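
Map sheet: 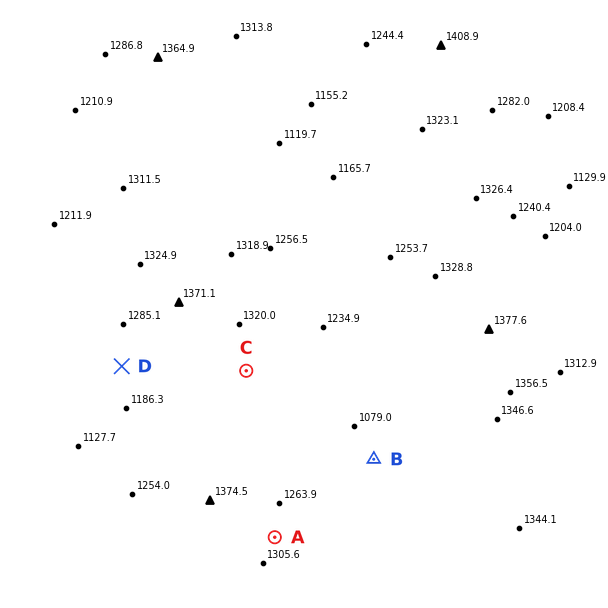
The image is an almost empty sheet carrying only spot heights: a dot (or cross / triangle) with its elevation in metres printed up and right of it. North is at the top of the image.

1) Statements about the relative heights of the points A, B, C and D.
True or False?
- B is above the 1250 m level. False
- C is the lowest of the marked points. False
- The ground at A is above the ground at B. True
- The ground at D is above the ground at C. False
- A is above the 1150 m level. True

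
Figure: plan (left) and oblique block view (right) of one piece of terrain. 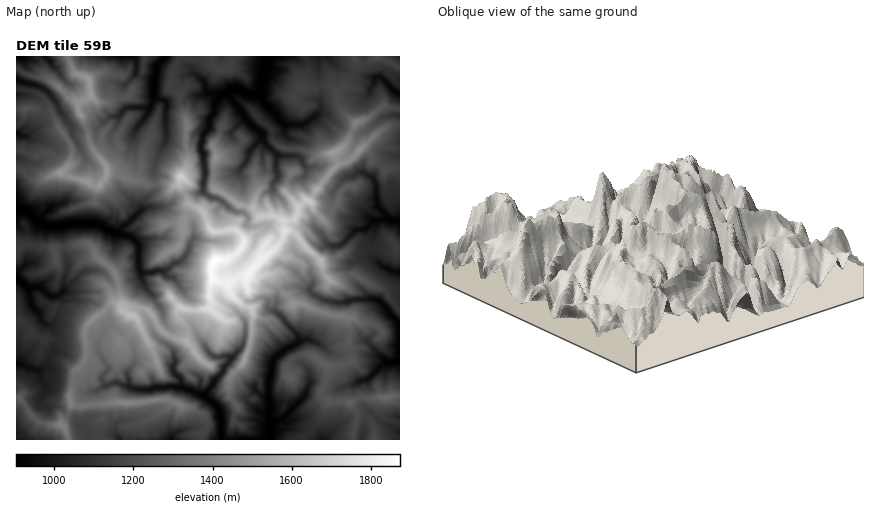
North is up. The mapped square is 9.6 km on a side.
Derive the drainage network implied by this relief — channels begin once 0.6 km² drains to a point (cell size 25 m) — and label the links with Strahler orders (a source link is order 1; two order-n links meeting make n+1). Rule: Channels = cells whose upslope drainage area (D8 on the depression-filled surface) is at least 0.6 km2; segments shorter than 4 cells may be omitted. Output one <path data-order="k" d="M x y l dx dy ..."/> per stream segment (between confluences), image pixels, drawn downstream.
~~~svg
<path data-order="1" d="M88 438l0 2 2 0"/><path data-order="1" d="M116 424l0 10 4 6"/><path data-order="2" d="M270 424l0 2 0 14"/><path data-order="3" d="M206 398l14 12 0 8 2 2 0 18 0 2"/><path data-order="1" d="M44 394l2-4 0-6-6-6-2-8"/><path data-order="1" d="M98 390l10-4"/><path data-order="2" d="M182 388l10 2 10 6 2 0 2 2"/><path data-order="2" d="M108 386l6-4 4 0 4 4 6 0"/><path data-order="2" d="M128 386l2 2 6 2 16 0 2-2 12 0 2-2 14 2"/><path data-order="1" d="M310 384l-2 2-4 12-22 22-6 0-6 4"/><path data-order="1" d="M360 382l4-2 4 0 16-16 4-2"/><path data-order="2" d="M38 370l-10-2-8-4-4 0"/><path data-order="1" d="M130 368l-2 4 0 14"/><path data-order="2" d="M388 362l12 0"/><path data-order="2" d="M230 360l-6 8-2 4-8 8-2 6-6 6 0 2 0 4"/><path data-order="1" d="M48 358l0 6-4 6-6 0"/><path data-order="1" d="M174 358l0 6-2 4 2 6 8 6 0 8"/><path data-order="1" d="M382 358l6 4"/><path data-order="1" d="M322 346l-6-4-4 0-2-2-6 0-6 2"/><path data-order="1" d="M204 344l6 10 4 2 2 2 14-2 0 4"/><path data-order="2" d="M298 342l-6 4-6 2-8 6-6 8 0 10-4 10 2 40 0 2"/><path data-order="1" d="M102 334l-4 8 0 6 2 8 2 2 2 4 4 4 0 4-6 8 2 8 4 0"/><path data-order="1" d="M48 324l-2 0-4-4-2-6-8-8-2-8 0-8-2-2"/><path data-order="1" d="M244 320l2 2 0 14-2 8-2 4-8 8-4 4"/><path data-order="1" d="M274 312l6 2 4 4 2 4 12 12 0 4 0 4"/><path data-order="1" d="M156 302l-2-6-10-10 0-2-2-6 0-6"/><path data-order="2" d="M64 290l-6 6-6 0-4-2-8-6-10 0-2 0"/><path data-order="2" d="M310 290l0 2 4 4 10 4 4 0 2 2 16 0 6-2 24 0 4 2 6 4 4 8 8 8 2 4 0 26"/><path data-order="2" d="M28 288l-6-6-6-2"/><path data-order="1" d="M178 282l-6-4-4-2-6-4"/><path data-order="1" d="M74 280l-10 10"/><path data-order="1" d="M312 278l0 6-2 6"/><path data-order="1" d="M16 274l0 6"/><path data-order="2" d="M142 272l-4-6 0-22-8-8-6-2-4 0-4-2"/><path data-order="2" d="M162 272l0-2-6 0-4 2-10 0"/><path data-order="1" d="M372 258l10 8 4 2 6 4 8 0"/><path data-order="1" d="M248 254l4-6 4-8 0-2 10-10 0-4-4 0-4 2-8 0-4-2 2-6-4-6-10-2-6-2-6-8-4-2-8 0-8-8 2-2 0-8 2-6-2-10 0-2 0-8-4-4 2-14 8-10 0-8 4-6 0-8 10-10"/><path data-order="1" d="M326 242l4 4 10 0 16-16 8 0 8-8 4-2"/><path data-order="1" d="M194 238l-4 6-2 6-4 8-2 2-8 4-8 6-4 2"/><path data-order="2" d="M116 232l-2 0-4-2-4 0-4-4-6-2-30 0-4 2-16 0-8-6"/><path data-order="2" d="M38 220l-10-8-12-2"/><path data-order="1" d="M372 220l4 0"/><path data-order="2" d="M376 220l2 0 10 0"/><path data-order="2" d="M388 220l2 0 10 2"/><path data-order="1" d="M148 208l-2 0-6 2-14 14-4 2-6 6"/><path data-order="1" d="M60 204l-4 2-6 2 0 2-2 0-8 8 0 2-2 0"/><path data-order="1" d="M272 188l0-4 6-6 0-6-2-4 0-2 0-12"/><path data-order="1" d="M344 178l4-2 4 0 6-4 6 0 8 6 4 8 2 20 8 10 2 4"/><path data-order="1" d="M240 170l8-10 2-10 12-12 0-4"/><path data-order="1" d="M306 166l-4-6-6-4-18 0-2-2"/><path data-order="2" d="M276 154l-12-12-2-4 0-4"/><path data-order="1" d="M160 154l6-16 0-8 0-2 0-26-2-2-6 0-4-2 0-2"/><path data-order="1" d="M80 150l-4-10-4-6 0-8-2-2-10-12-4-10-6-8-4-4-6-4-16-4-8-2"/><path data-order="1" d="M26 136l-4 0-6-4"/><path data-order="2" d="M262 134l-10-8-6-8-6-10-12-12 0-4"/><path data-order="1" d="M136 130l0-2 6-6 6-10 0-4"/><path data-order="1" d="M380 118l4-2 4 0 4-2 4 0 4 2"/><path data-order="1" d="M110 116l8 0 10-8 20 0"/><path data-order="1" d="M316 114l-6 6-8 4-18 0-6-4-2-4-12-14-4-12"/><path data-order="2" d="M148 108l4-4 0-4 2-4"/><path data-order="2" d="M154 96l2-28 2-4 6-8"/><path data-order="2" d="M224 94l4-2"/><path data-order="3" d="M228 92l2-2 8 0 10 4 8 0 2 0 2-4"/><path data-order="1" d="M370 92l0-2 4-8 0-4 6-2 14 16 6 2"/><path data-order="3" d="M260 90l2-6 4-10 2-18"/><path data-order="1" d="M126 84l10-12 0-12-2-4-4 0"/><path data-order="1" d="M204 82l2 2 0 8 4 2 14 0"/><path data-order="1" d="M56 68l-12-12"/>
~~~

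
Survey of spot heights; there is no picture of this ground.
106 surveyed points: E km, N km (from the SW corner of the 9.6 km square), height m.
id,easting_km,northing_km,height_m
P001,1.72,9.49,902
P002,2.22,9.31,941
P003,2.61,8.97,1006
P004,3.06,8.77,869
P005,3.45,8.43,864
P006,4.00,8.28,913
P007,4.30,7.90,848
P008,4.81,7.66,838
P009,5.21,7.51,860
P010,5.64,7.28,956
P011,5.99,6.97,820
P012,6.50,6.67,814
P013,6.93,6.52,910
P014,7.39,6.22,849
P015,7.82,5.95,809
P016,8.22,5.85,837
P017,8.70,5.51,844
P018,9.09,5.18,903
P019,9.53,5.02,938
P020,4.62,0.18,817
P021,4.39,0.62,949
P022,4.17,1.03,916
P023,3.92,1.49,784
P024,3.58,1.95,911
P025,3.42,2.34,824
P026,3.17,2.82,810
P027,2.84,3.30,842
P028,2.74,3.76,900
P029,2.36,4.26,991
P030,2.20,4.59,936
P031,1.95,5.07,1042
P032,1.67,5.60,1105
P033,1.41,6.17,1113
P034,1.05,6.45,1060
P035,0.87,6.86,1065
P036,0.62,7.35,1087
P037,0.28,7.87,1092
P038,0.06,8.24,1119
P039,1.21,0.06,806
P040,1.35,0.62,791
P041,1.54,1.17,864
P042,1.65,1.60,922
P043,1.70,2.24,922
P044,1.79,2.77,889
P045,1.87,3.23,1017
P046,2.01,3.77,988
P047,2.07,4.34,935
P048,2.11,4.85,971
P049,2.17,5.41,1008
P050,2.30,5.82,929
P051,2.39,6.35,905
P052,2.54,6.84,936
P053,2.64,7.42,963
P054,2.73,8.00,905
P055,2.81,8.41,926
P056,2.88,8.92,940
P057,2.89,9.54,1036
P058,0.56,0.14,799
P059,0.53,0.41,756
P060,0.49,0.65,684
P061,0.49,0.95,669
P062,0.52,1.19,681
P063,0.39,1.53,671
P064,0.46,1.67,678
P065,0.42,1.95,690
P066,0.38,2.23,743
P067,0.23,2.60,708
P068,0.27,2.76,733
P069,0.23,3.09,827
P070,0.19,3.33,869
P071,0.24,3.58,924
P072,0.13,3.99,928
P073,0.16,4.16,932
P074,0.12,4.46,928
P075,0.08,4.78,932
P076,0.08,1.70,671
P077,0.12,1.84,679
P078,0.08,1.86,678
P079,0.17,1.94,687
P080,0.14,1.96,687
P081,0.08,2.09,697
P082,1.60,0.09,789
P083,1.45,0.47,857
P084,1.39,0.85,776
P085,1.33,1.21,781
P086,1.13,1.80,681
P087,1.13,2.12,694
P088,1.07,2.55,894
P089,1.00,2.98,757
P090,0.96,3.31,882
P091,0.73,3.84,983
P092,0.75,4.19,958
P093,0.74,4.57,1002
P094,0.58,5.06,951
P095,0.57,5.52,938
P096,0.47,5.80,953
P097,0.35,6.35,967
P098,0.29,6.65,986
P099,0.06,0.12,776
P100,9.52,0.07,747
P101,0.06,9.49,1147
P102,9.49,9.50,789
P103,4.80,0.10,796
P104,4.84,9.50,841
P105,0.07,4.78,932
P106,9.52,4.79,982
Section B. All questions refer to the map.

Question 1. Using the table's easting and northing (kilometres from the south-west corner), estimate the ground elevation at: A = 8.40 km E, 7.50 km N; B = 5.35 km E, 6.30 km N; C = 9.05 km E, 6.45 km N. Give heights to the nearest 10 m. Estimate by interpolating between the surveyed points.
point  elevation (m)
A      810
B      790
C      900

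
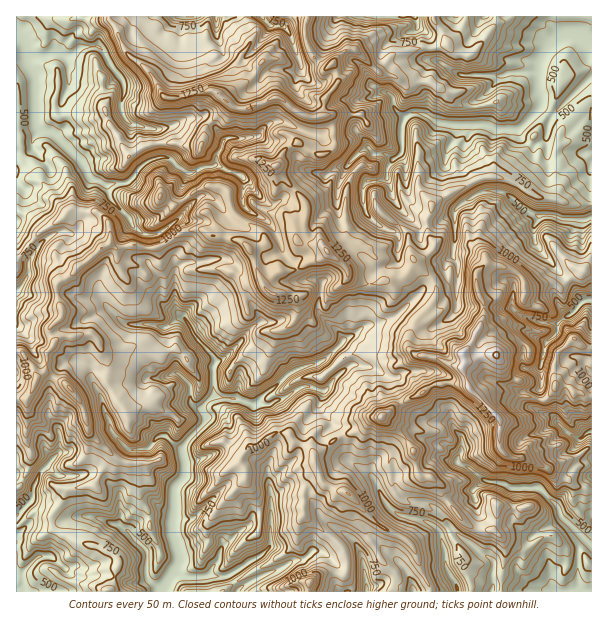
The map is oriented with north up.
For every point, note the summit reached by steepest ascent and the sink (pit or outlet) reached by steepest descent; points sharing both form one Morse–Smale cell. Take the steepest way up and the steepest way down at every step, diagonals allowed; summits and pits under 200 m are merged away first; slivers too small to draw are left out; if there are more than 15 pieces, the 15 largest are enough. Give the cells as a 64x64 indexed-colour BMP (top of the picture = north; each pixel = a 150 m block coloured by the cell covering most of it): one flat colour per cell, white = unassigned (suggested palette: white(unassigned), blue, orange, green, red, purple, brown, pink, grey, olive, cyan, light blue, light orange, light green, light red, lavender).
<image width="64" height="64" href="data:image/bmp;base64,Qk12CAAAAAAAAHYAAAAoAAAAQAAAAEAAAAABAAQAAAAAAAAIAAATCwAAEwsAABAAAAAAAAAA////ALR3HwAOf/8ALKAsACgn1gC9Z5QAS1aMAMJ34wB/f38AIr28AM++FwDox64AeLv/AIrfmACWmP8A1bDFALu7u7u7ERERERERERAAAAAAAMzMzMzMmZmVVVVVVVVVu7u7u7uxERERERERERAAAAAAzMzMzMmZmVVVVVVVVVW7u7u7u7ERERERERERERAAAAAczMzMyZmZVVVVVVVVVbu7u7u7sRERERERERERERAAARzMzMzJmZlVVVVVVVVVu7u7u7sRERERERERERERERARzMzMzJmZlVVVVVVVVVW7u7uxERERERERERERERERERHMzMzMmZmVVVVVVVVVVbu7sRERERERERERERERERERHMzMzJmZmVVVVVVVVVVVu7sRERERMRERERERERERERzMzMyZmZmZVVVVVVVVVVW7uxEREREzMzERERERERERzMzMyZmZmZlVVVVVVVVVVbu7sRERETMzMxERERERERHMzMyZmZmZmVVVVVVVVVVVu7uxERERMzMzEREREREREczMyZmZmZmZVVVVVVVVVVW7u7sRERMzMzMRERERERERzMmZmZmZmZVVVVVVVVVVVb67u7uxMzMzMREREREREREcmZmZmZmZVVVVVVVVVVVV7uvu7u4zMzMRERERERERERGZmZmZmZVVVVVVVVVVVVXu7u7u7jMzMRERERERERERGZmZmZmZVVVVVVVVUAAFVe7u7u7uMzMxERERERERERERmZmZmZlVVVVVVQAAAAAF7u7u7uMzEREREREREREREREZmZmZmVVVVVVVAAAAAADu7u7uMzEREREREREREREREREZmZmVVVVVVVUAAAAAAO7u7u4zEREREREREREREREREREZmVVVVVVVVQAAAAAA7u7u7jMREREREREREREREREREREVVVVVVVVQAAAAAADu7u7jMxERERERERERERERERERERFVVVVVVQAAAAAAAA7u7uMxERERERERERMxERERERERERFVVVVVAAAAgAAAAO7uMzEREREREREREzMRERERERERERFVVViIiIiIAAAA7uMzERERERERERETMzERERERERERERERiIiIiIgAAADzMzMRERERERERERMzMzERERERERERERGIiIiIiAAAD/MzMxERERERERETMzMzMzERERERERERIoiIiIiIAAAP8zMzERERERERETMzMzMzMzERERERIiIiiIiIiIgAAP//MzMRERERERETMzMzMzMzMxEREREiIiIoiIiIiIAI//8zMxERERERETMzMzMzMzMzMRERESIiIiiIiIiIiIj//zMzERERERETMzMzMzMzMzMzMRERIiIiIoiIiIiIiP//8zMREzMzMzMzMzMzMzMzMzMzMxESIiIiiIiIiIiI///zMzMzMzMzMzMzMzMzMzMzMzMzMREiIiKIiIiIiIj///MzMzMzMzMzMzMzMzMzMzMzMzMzESIiIoiIiIiIiP//MzMzMzMzMzMzMzMzMzMzMzMzMzMxEiIoiIiIiIiID//zMzMzMzMzMzMzMzMzMzMzM3dzMzMiIiiIiCIiKIgP//8zMzMzMzMzMzMzNEMzMzM3d3dzN3IiKIiIIiIiiA////MzMzMzMzMzMzM0REQzM3d3d3d3dyIiIiIiIiIiYP////MzMzMzMzMzM0REREQ3d3d3d3ciIiIiIiIiIiJgD////zRERDMzMzMzRERERHd3d3d3ciIiIiIiIiIiImYA////RERERDMzNEREREd3d3d3d3dyIiIiIiIiIiIiZmAAD/9ERERERERERERERHd3d3dyd3IiIiIiIiIiIiJmZmAP/0REREREREREREREd3d3ciInIiIiIiIiIiIiImZmZmRERERERERERERERER3d3dyIiIiIiIiIiIiIiIiZmZmZERERERERERERERERHd3d3IiIiIiIiIiIiIiIiJmZmZmRERERERERERERERHd3d3IiIiIiIiIiIiIiIiImZmZmZEZkRERERERERERHd3d3dyIiIiIiIiIiIiIiIiZmZmZmZmZERERERERERHd3d3d3IiIiIiIiIiIiIiIiJmZmZmZmZmRERmZkREREd3d3d3IiIiIiIiIiIiIiIiImZmZmZmZmZmZmZmRERERHd3d3ciIiIiIiIiIiIiIiIiZmZmZmZmZmZmZmZkREREd0RHd3IiIiIiIiIiIiIiIiJmZmZmZmZmZmZmZmREREREREd3IiIiIiIiIiIiIiIiImZmZmZmZmZkZmZmRERERERER3ciIiIiIiIiIiIiIiIiZmZmZmZmRERERmRERERERERHdyIiIiIiIiIiIiIiIiJmZmZmZmZERERERERERERN3Xd3IiJ3ciIiIiIiIiIiImZmZmZmZkRERERERN3dRN3dd3ciInd3IiIiIiIiIiIiZmZmZmZmRESqqkSq3d3d3d3Xd3d3d3IiIiIiIiIiIiJmZmZmZmZERKqqqqqt3d3d3d13d3d3ciIiIiIiIiIiImZmZmZmZERKqqqqqq3d3d3d3Xd3d3dyIiIiIiIiIiIiZmZmZmZkRKqqqqqqrd3d3d0Hd3AHd3ciIiIiIiIiIiJmZmZmZkRKqqqqqqqt3d3d0AB3AAB3dyIiIiIiIiIiImZmZmZmRKqqqqqqqqrd3d3QAAAAAAAAIiIiIiIiIiIiZmZmZmZmqqqqqqqqqt3d3QAAAAAAAAAAIiIiIiIiIiJmZmZmZmAKqqqqqqqq3d3dAAAAAAAAAAIiIiIiIiIiImZmZmZmAACqqqqqqqrdAN0AAAAAAAAAAiIiIiIiIiIi"/>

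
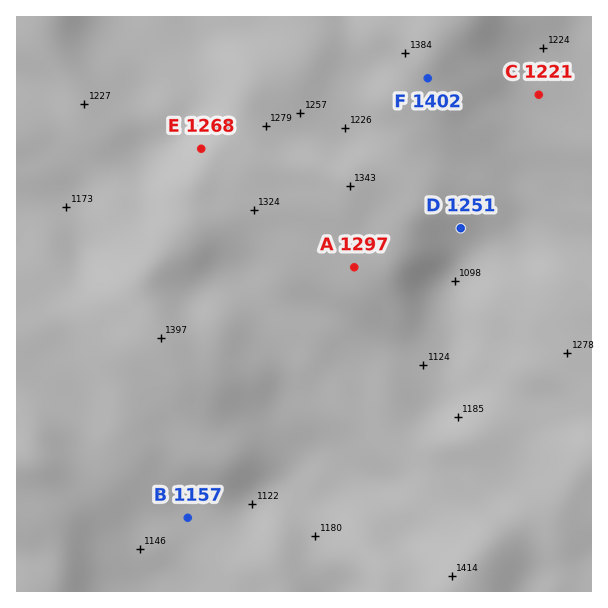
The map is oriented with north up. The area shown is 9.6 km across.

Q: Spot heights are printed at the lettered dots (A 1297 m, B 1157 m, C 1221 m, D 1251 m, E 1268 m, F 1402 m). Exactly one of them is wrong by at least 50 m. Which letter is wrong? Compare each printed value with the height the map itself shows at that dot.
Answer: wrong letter D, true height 1164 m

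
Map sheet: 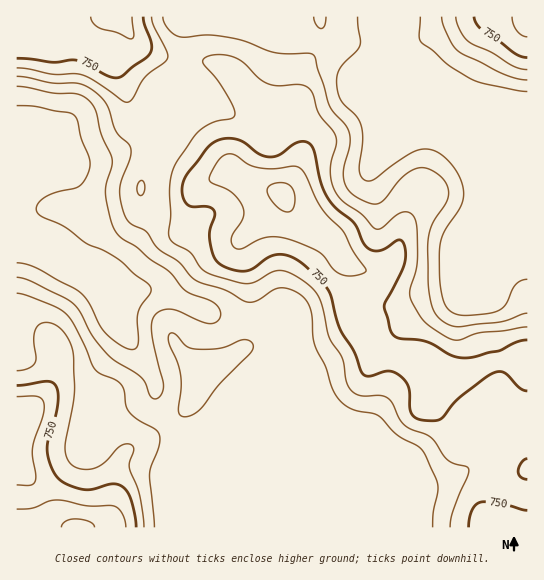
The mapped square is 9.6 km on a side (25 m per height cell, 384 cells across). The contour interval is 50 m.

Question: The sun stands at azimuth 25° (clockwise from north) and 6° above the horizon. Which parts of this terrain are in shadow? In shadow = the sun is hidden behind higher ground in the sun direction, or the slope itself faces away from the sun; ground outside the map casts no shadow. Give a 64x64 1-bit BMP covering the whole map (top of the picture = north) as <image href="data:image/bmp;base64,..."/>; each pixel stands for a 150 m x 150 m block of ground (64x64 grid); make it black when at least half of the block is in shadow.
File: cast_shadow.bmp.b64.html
<image width="64" height="64" href="data:image/bmp;base64,Qk0+AgAAAAAAAD4AAAAoAAAAQAAAAEAAAAABAAEAAAAAAAACAAATCwAAEwsAAAIAAAAAAAAA////AAAAAAAAAAAAAAAAAAAAAAAAAAAAAAAAAAAAAAAAAAAAAAAAAAAAAAAAAAAAAAAAAAAACAAAAAAAAAA8AAAAAAAAA/4AAAAAAAAD/gAAAAAAAAP8AAAAAAAAA/gAAAAAAAAH+AAAAAAAAP/4AAAAAAAA//AAAAAAAAH/wAAAAAAAAf8AAAAAAAAD/wAHAAAAAAf+AA8AAAAAB+AADAAAMAAHwAAAAABwAAfgAAAAAOAAD+AAAAAA4AAf4AAAAADAAB/gAAAAAIHAP8AAAAAAB+D/gAAAAAAH//8AAAAAAw///wAAAAAD////AAAAAAf///8AAAAAH////4AAAAA/////gAAAAD////4AAAAAP//x/AAAAAA//kH8AAAAAD/8AfgAAAAAH4AA8AAAAAwfAADAAAAAAB8AAAAAAAAAHggAAAAAAAAcD+AAAAAAAAAP4AAAAAAAAABAAAAAAAAAAAAAAAAABwAAAAAAAAAf8AAAAAAAAP/4AAAAAAAA//gAAAAAAED//AAAAAAA8P/4AAAAAADw//gAAAAAAfj/+AAAAAAD/P/4AAAAAA/+//gAAAAAD///+AAAAAAP///4AAAAAB////AAAAAAH///4AAAAAAf//nAAAAAAA//wAAAAAAAD/8AAAAAAAAP/wAAAAAAAAf+AAAAAAAAB4AAAAAAAAADAA=="/>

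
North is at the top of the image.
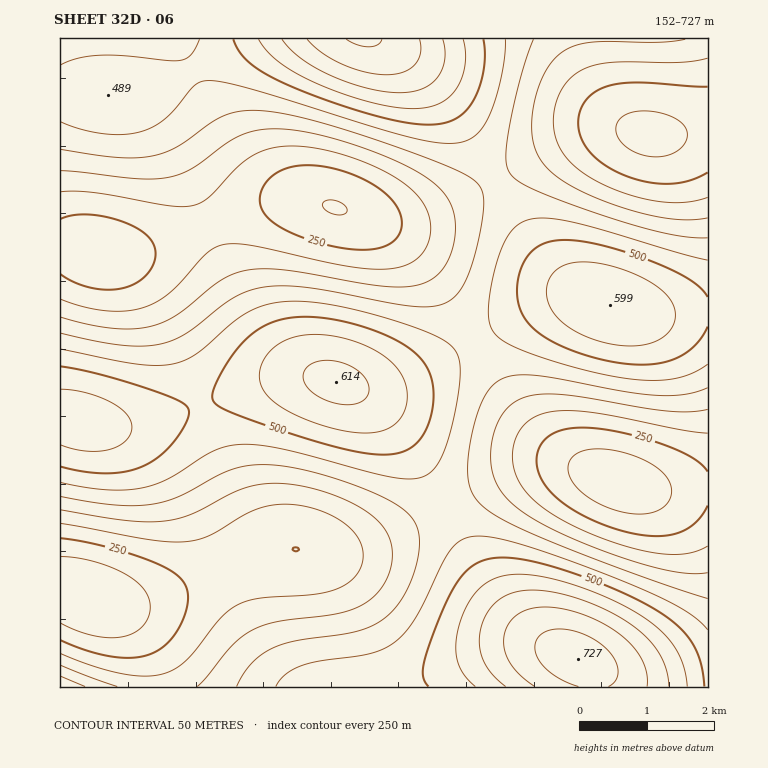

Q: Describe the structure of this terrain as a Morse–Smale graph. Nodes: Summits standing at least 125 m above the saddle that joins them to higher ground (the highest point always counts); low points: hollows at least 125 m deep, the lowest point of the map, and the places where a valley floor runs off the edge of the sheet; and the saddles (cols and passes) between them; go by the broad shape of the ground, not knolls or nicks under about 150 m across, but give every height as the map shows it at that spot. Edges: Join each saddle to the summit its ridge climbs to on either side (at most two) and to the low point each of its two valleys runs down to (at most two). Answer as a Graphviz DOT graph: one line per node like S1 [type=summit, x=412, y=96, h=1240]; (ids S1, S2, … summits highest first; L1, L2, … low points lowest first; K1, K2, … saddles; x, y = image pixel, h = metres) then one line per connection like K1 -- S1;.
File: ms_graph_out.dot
graph terrain {
  S1 [type=summit, x=578, y=659, h=727];
  S2 [type=summit, x=363, y=39, h=706];
  S3 [type=summit, x=336, y=382, h=614];
  S4 [type=summit, x=610, y=305, h=599];
  L1 [type=low, x=86, y=597, h=152];
  L2 [type=low, x=618, y=482, h=168];
  L3 [type=low, x=648, y=134, h=186];
  L4 [type=low, x=334, y=208, h=198];
  K1 [type=saddle, x=201, y=404, h=497];
  K2 [type=saddle, x=474, y=340, h=440];
  K3 [type=saddle, x=444, y=507, h=424];
  K4 [type=saddle, x=495, y=180, h=407];
  K5 [type=saddle, x=207, y=225, h=289];
  K1 -- S3;
  K1 -- L1;
  K1 -- L4;
  K2 -- S3;
  K2 -- S4;
  K2 -- L2;
  K2 -- L4;
  K3 -- S1;
  K3 -- S3;
  K3 -- L1;
  K3 -- L2;
  K4 -- S2;
  K4 -- S4;
  K4 -- L3;
  K4 -- L4;
  K5 -- S2;
  K5 -- S3;
  K5 -- L4;
}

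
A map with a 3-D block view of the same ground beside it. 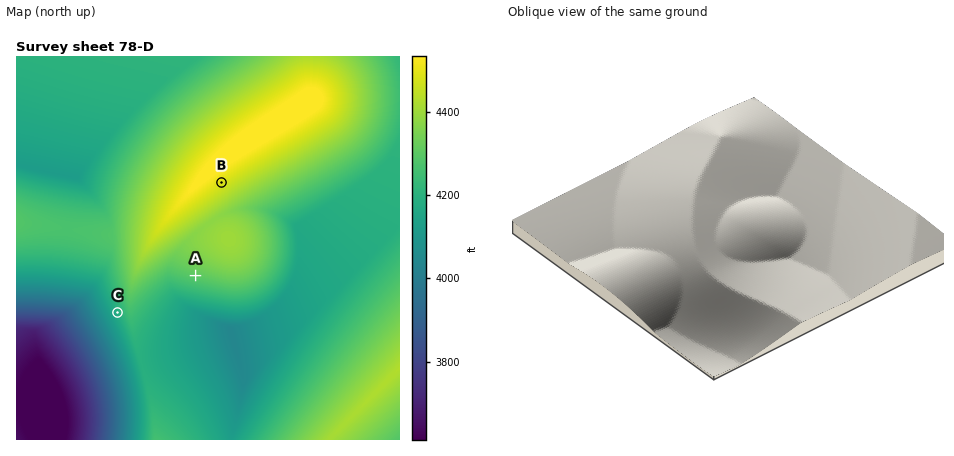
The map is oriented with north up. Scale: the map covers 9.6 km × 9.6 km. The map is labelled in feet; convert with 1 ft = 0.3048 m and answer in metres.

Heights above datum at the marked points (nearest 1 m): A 1311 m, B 1368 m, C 1275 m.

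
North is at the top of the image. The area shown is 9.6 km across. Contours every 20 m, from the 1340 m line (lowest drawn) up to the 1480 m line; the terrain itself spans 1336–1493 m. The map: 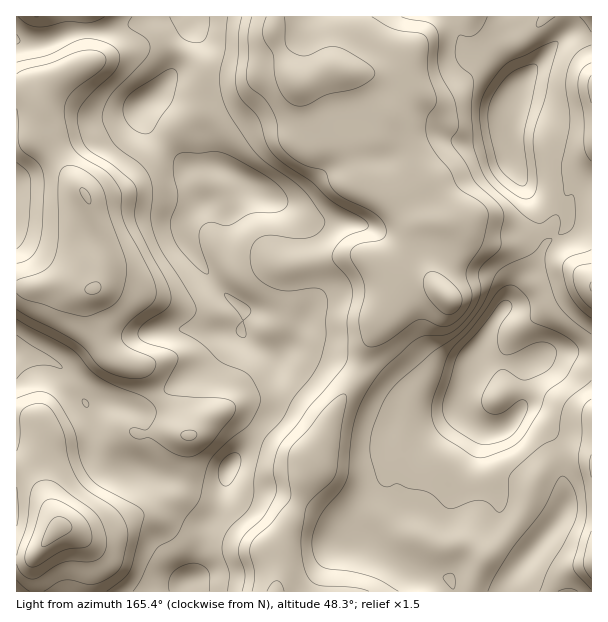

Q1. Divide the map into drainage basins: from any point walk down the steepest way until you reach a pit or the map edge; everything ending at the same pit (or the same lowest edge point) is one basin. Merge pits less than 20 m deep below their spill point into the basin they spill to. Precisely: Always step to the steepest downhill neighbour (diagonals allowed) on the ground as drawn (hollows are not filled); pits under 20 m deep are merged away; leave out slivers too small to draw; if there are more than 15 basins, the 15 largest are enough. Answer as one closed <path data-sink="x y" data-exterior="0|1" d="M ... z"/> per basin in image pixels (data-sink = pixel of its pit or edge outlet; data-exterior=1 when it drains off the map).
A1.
<path data-sink="93 290" data-exterior="0" d="M191 16l-39 0-24 10-26 5-25 0-33 12-20 0-8-2 0 312 2 2 29 5 12 6 13 11 8 19 6 8 6 24 2 16 4 12 12 12 13 4 17 0 6-17-1-30-5-11-4-3 11-3 23-20 39-22 13-13 8-14 11-7 3-14 0-9-10-7-20-20-20-27-8-16 0-17 13-18-11-25-1-12-36-35-9-16 0-11 24-22 15-26 11-27z"/><path data-sink="446 297" data-exterior="0" d="M506 136l-26 6-19 0-12-4-9 0-21 10-32 10-31 2-27 10-27 26-12 4-20-1-19-13-3 0-18 12-30 6-14 18 0 17 8 16 20 27 20 20 10 7-3 23 7 8 28 15 12-6 15 0 44 11 28 10 28 26-7 20 26 2 25-4 15-9 0-10 7-20 1-13 22-38 16-21 10-21 17-16 9-20 24-22 0-11-4-3-25-11-13-11-14-26z"/><path data-sink="296 83" data-exterior="0" d="M453 16l-261 0 0 14-17 39-9 14-24 22 0 11 9 16 23 20 14 17 15-3 21 2 16 8 21 18 15 6 14 0 12-4 22-22 32-14 31-2 32-10 21-10 9 0 12 4 19 0 26-6 0-17 12-38-8-15-12-12-6-4-22 0-8-9z"/><path data-sink="591 561" data-exterior="1" d="M591 352l-39 0-18 8-8 8-2 4-1 30-3 8-11 14-12 6-11 0-7-3-16-14-2-7-9 6-18 4-38 0-11 37-1 30-20 20-4 9 0 15 2 9 7 6 45 29 35 7 6 14 136 0z"/><path data-sink="57 528" data-exterior="0" d="M17 354l-1 237 173 1 1-11 4-6 6-24 4-24 16-23 6-25-13 9-15 0-48-14-27-2-13-4-12-12-2-6-8-42-16-31-13-11-12-6z"/><path data-sink="275 591" data-exterior="1" d="M303 349l-15 0-11 5 1 18-4 36-6 11-26 28-14 23-4 21-4 13-16 23-6 37-4 11-4 6 0 10 263 1-4-14-26-4-12-4-42-28-7-6-2-9 0-15 4-9 20-20 1-30 6-15 6-28 6-9-1-8-21-19-12-7z"/><path data-sink="189 435" data-exterior="0" d="M242 332l-8 4-25 30-39 22-23 20-11 3 4 3 4 6 2 14 0 21-5 17 38 9 19 7 15 0 11-8 6-16 41-50 3-6 3-19 0-33-20-10-9-6z"/><path data-sink="591 87" data-exterior="1" d="M578 34l-12 0-44 47-8 14-8 24 0 19 5 20 12 25 11 13 30 14 5 7 1-16 2-7 3-2 17-3 0-150z"/><path data-sink="591 287" data-exterior="1" d="M591 190l-9 0-10 4-2 7 0 15-4 11-22 19-9 20-17 16-10 21-14 17-18 30-3 11 25 0 24 3 30-12 40-1z"/><path data-sink="36 17" data-exterior="1" d="M150 16l-133 0-1 23 8 4 20 0 33-12 25 0 26-5z"/>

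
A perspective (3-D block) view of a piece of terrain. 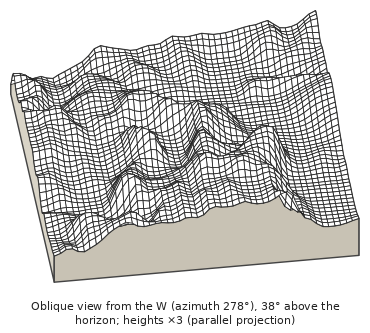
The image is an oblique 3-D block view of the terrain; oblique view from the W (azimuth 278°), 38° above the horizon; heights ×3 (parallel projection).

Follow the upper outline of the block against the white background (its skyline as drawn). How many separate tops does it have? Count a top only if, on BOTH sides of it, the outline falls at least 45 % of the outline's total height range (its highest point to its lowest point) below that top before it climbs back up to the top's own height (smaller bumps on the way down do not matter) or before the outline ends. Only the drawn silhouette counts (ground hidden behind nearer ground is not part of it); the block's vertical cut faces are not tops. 0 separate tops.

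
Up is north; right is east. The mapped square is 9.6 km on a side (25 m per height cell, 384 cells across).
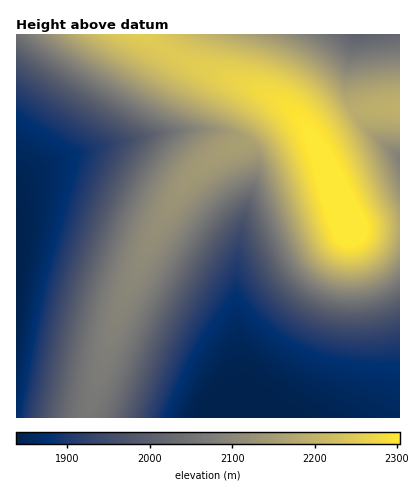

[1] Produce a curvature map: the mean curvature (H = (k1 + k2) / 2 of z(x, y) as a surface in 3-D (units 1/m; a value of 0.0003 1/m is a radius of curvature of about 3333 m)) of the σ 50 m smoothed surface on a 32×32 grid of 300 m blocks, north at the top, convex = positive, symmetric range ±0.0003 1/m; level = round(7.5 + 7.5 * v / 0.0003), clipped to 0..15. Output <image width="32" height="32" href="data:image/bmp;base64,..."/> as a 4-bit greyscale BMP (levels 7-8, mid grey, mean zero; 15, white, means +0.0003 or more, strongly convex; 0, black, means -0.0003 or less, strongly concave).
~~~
<image width="32" height="32" href="data:image/bmp;base64,Qk12AgAAAAAAAHYAAAAoAAAAIAAAACAAAAABAAQAAAAAAAACAAATCwAAEwsAABAAAAAAAAAAAAAAABEREQAiIiIAMzMzAERERABVVVUAZmZmAHd3dwCIiIgAmZmZAKqqqgC7u7sAzMzMAN3d3QDu7u4A////AIiZqqqYd2Z3d3d3d3d3d3d3iJqqmHdmd3d3d3d3d3d3Z3iaqpiHdmd3d3d3d3d3d2d4mqqZh3Znd3d3d3d3d3dneJmqqYd2Z3d3d3d3d3d3Z3iJqqmHdmZ3d3d3d3d3d2Z3iaqpiHZmd2d3d3d3d3dmd4maqZh3Zmdnd3d3d3d3dneJmqqYd2ZnV3d3d3d3d3Z3eJqqmId2Zkd3d3eIh3d2d3iZqqmHdmZHd3eIiYiHd3d4iaqpmHdmN3d4iZqpmHd3d4maqph3ZiZ3iJq7uql3dneImqqYh2YWZ3mrzMupd3ZneJqqqYd2Bmd4m93cund2Z3iJqqmIdgVneJq93bp3d2d3iaqpmHYid4iaq7y6d3dmd4maqpiHUHeJmqqpmXd3dnd4mqqph3BniaqqqYd3d3d3eImqqZiBN4mqqpmHd3d3d3eJmqqplgeJqqqYh3d2Zmd3iJmqqpkImaqqmHN3d2UzRniJmqqnKJqqqZgAd3d3dkEAAkZkIXiaqqmAOXd3d3d3d1MhJHiJqqqpB6p3d3d3d3iIiJmZmqqqlGqqd3d3d3eIiZmZqqqqqZKqqnd3d3eIiZmaqqqqqqmCmZl3d3d4iJmaqqqqqqmYgoiZd3d4iJmZqqqqqZmZiHJ4iHd4iJmZmqmZmZmYiIdzZ3d3iImZmqmZmYiIiId3dkd3"/>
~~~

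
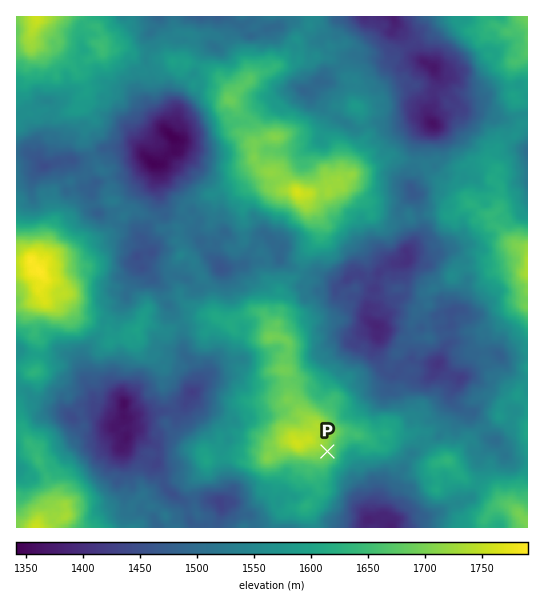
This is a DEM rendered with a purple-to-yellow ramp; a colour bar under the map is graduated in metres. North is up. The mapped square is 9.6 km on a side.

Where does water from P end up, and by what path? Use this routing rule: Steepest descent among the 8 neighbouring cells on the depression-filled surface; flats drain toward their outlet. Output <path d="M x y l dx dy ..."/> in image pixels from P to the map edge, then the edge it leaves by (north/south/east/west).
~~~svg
<path d="M327 451l2 2 12 0 13 12 0 14 5 6 0 12 6 5 0 11 1 1 0 3 12 1 7 7 6 2"/>
exit: south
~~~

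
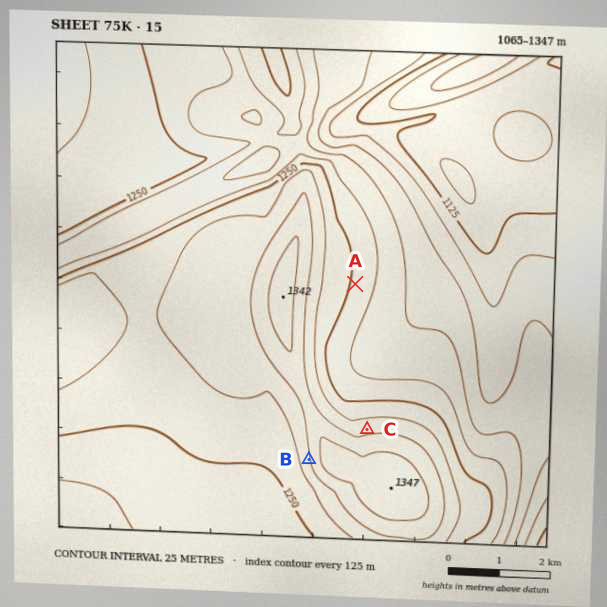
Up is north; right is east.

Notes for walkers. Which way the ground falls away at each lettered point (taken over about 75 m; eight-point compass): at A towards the E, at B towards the W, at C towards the N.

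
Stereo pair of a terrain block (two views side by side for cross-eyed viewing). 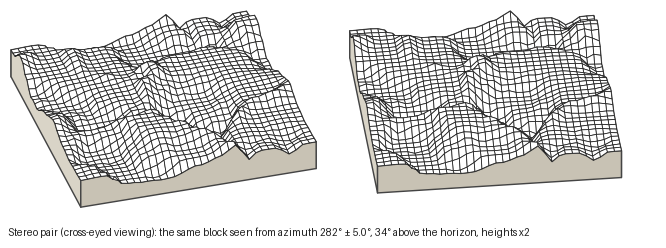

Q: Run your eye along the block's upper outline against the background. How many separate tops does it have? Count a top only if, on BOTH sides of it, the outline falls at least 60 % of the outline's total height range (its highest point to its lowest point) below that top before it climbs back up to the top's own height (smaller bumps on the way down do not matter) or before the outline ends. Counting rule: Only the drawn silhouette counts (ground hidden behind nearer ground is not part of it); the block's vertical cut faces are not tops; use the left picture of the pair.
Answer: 0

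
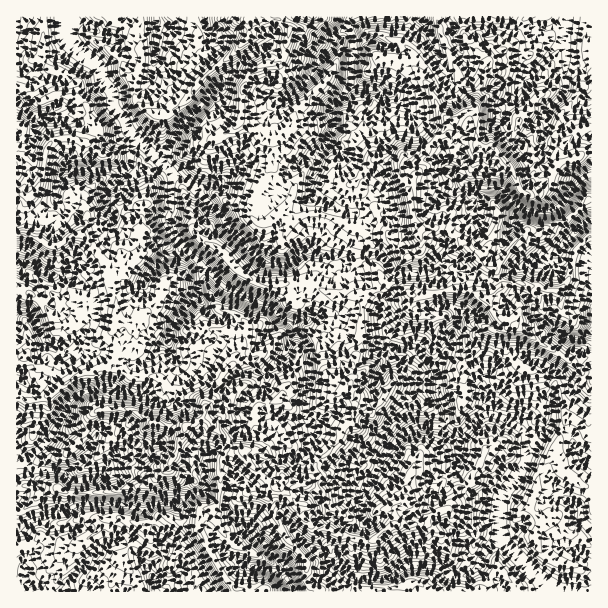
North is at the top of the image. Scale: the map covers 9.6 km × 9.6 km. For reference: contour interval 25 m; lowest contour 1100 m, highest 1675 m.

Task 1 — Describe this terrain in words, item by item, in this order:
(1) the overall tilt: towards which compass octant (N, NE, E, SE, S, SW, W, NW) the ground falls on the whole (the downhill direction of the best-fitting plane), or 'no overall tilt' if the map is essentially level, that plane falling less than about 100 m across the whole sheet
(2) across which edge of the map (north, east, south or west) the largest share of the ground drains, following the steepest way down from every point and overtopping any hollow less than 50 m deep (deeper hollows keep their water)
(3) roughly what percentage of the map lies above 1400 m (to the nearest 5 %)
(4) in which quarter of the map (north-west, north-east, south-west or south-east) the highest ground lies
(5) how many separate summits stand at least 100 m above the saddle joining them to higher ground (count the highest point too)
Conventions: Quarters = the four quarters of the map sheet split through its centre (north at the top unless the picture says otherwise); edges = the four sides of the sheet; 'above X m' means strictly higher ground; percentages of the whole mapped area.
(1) No overall tilt - high and low ground are spread across the sheet.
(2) Most of the ground drains across the northern edge.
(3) Ground above 1400 m makes up about 30 % of the sheet.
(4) The highest point lies in the south-west quarter of the map.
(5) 3 summits rise at least 100 m above their surroundings.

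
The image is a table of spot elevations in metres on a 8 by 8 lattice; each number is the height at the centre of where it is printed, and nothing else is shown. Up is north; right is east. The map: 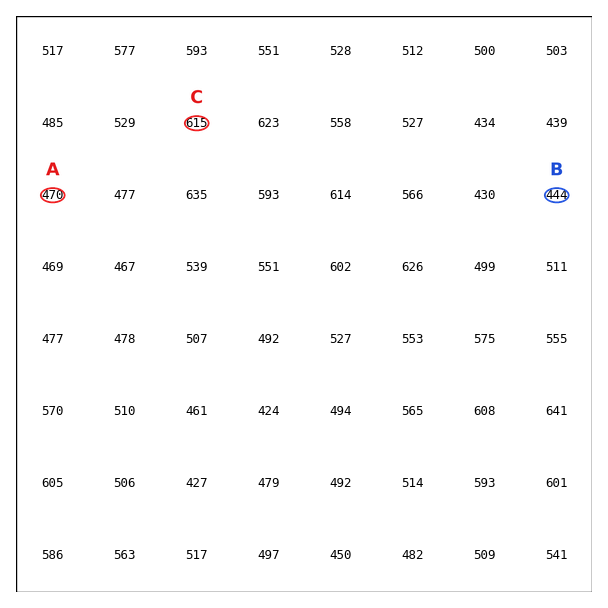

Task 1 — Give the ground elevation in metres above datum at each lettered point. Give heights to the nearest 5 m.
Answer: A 470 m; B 445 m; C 615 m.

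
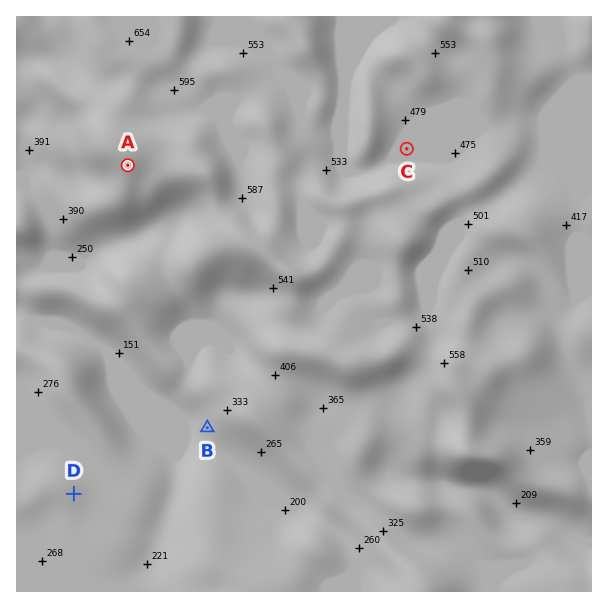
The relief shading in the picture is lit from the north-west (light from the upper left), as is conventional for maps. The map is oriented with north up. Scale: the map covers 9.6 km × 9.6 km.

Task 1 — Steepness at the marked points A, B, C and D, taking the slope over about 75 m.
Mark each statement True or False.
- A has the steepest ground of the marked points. False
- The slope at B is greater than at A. True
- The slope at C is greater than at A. False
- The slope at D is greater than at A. False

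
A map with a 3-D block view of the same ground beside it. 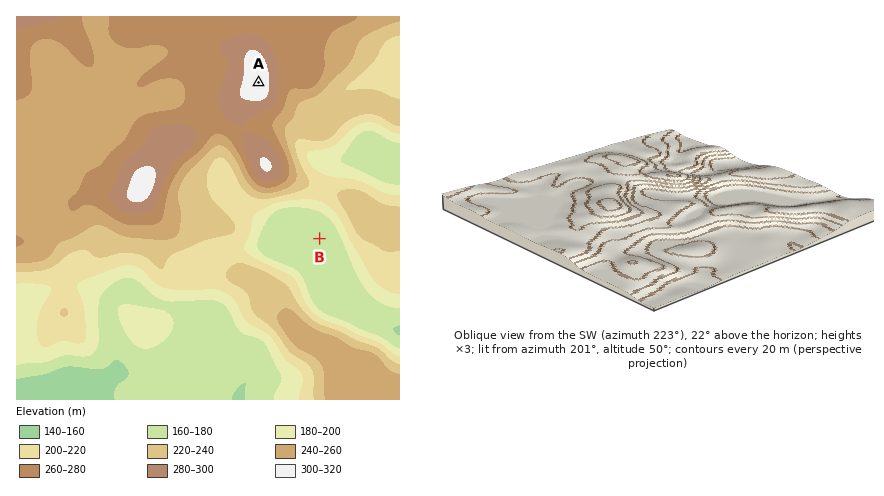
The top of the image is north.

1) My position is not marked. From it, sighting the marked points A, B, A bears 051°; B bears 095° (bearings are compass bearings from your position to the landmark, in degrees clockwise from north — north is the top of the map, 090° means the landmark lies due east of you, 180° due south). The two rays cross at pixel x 91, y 218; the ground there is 250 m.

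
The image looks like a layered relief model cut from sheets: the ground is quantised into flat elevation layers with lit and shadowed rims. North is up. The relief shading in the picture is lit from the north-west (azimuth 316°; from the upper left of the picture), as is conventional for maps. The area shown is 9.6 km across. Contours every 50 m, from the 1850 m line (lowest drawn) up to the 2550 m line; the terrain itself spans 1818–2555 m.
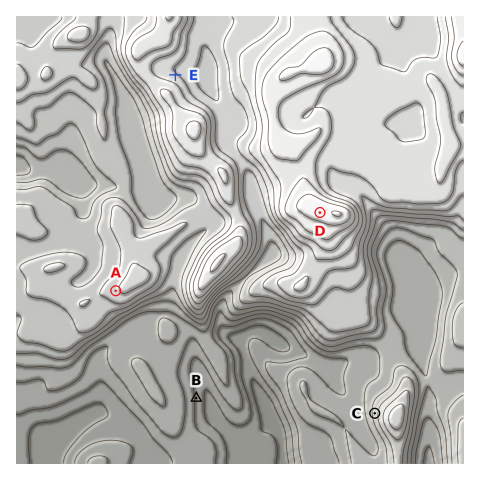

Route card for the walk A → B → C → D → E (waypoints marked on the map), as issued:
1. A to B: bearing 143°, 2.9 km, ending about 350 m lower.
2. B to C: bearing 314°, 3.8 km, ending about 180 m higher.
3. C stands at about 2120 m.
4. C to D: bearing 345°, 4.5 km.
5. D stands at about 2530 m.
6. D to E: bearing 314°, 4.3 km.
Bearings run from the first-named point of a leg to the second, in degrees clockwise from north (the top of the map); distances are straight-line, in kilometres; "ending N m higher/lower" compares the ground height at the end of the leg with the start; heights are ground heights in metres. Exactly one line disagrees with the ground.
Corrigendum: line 2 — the bearing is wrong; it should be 095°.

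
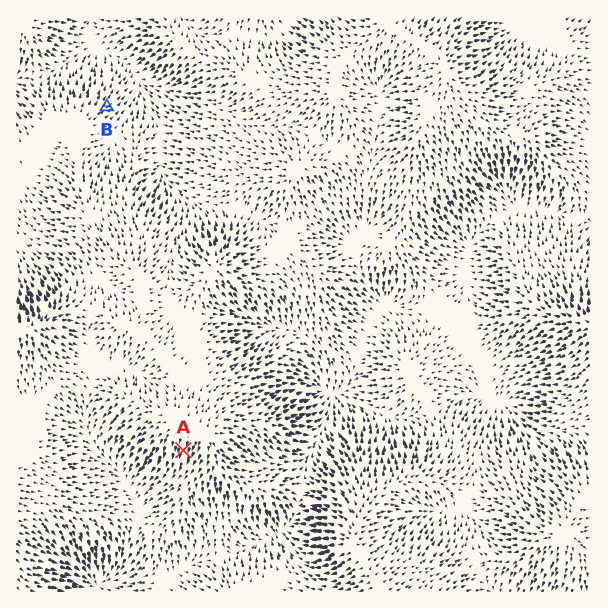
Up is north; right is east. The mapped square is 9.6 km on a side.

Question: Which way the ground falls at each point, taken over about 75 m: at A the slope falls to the S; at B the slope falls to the NE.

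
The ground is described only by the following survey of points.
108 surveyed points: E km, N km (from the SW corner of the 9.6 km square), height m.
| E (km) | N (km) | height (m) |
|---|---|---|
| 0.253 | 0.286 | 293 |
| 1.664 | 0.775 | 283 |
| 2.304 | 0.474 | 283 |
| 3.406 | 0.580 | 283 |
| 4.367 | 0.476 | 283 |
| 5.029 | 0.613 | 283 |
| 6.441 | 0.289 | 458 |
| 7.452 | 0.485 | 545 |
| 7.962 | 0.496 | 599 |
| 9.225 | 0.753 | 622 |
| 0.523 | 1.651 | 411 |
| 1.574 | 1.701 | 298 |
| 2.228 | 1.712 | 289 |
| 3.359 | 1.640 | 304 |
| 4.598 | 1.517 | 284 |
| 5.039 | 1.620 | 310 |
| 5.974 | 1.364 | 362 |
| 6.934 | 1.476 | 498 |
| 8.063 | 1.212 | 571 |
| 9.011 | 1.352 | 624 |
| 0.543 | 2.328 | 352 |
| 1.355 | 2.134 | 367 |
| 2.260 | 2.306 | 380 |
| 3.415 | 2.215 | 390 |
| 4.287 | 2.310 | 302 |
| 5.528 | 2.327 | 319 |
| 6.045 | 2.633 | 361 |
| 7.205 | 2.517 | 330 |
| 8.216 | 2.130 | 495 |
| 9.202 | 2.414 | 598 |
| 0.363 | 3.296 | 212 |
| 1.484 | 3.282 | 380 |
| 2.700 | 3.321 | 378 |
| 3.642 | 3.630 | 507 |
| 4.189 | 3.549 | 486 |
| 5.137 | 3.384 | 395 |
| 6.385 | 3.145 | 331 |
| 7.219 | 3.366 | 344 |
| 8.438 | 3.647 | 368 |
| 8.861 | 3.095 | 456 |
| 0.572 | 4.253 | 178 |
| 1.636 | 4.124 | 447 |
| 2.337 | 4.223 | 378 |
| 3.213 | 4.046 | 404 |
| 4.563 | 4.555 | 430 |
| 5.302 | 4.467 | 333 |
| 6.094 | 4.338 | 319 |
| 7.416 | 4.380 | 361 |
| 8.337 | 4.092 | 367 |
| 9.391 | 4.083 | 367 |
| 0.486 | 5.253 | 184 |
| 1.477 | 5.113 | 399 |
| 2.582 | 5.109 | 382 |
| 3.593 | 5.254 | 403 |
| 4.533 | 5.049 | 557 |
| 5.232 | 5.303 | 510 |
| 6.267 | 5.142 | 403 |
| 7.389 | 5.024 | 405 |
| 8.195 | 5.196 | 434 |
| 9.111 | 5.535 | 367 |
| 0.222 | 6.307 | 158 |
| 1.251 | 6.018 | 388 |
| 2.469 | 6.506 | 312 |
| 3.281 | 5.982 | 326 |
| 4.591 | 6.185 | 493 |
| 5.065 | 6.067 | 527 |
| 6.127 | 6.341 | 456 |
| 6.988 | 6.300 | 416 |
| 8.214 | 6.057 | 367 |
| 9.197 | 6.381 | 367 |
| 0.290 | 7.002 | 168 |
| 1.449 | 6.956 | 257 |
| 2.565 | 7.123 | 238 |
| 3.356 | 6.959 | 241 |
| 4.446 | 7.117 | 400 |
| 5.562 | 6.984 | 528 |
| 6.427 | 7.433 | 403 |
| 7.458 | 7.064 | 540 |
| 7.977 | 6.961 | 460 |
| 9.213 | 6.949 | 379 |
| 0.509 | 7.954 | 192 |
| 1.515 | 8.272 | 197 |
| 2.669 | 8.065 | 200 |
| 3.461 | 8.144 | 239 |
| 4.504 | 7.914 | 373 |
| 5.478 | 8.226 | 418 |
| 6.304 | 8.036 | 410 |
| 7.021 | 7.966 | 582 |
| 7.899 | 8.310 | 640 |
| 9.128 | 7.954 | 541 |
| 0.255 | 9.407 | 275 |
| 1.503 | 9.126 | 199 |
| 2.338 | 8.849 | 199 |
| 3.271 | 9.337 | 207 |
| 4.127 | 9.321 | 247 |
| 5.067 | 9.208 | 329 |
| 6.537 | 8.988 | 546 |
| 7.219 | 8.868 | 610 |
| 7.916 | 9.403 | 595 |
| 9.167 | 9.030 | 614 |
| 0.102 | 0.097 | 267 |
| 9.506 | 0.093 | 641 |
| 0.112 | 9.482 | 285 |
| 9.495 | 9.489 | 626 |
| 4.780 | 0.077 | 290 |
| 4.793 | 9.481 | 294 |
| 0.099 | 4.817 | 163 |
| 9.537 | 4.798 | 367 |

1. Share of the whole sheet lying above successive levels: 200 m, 95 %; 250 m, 86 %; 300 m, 73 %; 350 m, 60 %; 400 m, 39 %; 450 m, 26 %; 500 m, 18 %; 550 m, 12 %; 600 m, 6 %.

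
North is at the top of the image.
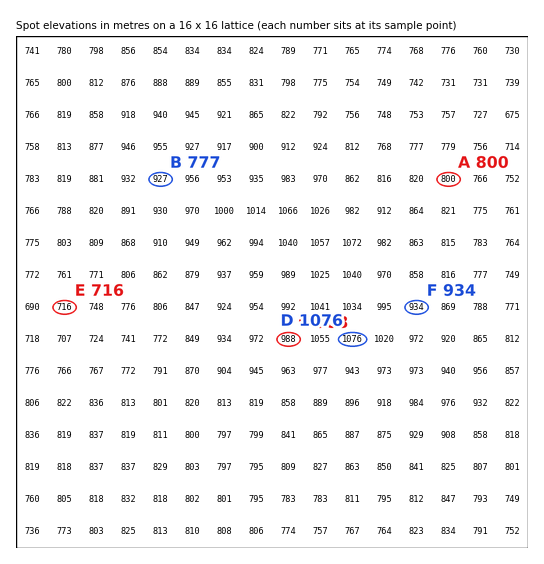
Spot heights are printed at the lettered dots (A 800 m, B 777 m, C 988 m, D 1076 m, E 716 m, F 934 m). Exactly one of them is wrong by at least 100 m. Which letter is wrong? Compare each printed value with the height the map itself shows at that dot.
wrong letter B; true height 927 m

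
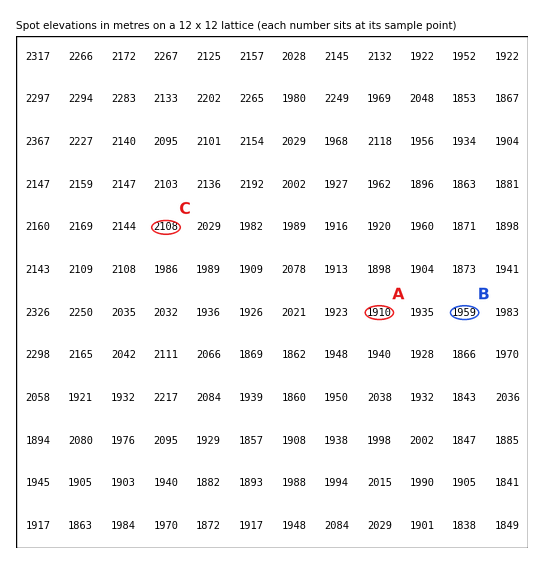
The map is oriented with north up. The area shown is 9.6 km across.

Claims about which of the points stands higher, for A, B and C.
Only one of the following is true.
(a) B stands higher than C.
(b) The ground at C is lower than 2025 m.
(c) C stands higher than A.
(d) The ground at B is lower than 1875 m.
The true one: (c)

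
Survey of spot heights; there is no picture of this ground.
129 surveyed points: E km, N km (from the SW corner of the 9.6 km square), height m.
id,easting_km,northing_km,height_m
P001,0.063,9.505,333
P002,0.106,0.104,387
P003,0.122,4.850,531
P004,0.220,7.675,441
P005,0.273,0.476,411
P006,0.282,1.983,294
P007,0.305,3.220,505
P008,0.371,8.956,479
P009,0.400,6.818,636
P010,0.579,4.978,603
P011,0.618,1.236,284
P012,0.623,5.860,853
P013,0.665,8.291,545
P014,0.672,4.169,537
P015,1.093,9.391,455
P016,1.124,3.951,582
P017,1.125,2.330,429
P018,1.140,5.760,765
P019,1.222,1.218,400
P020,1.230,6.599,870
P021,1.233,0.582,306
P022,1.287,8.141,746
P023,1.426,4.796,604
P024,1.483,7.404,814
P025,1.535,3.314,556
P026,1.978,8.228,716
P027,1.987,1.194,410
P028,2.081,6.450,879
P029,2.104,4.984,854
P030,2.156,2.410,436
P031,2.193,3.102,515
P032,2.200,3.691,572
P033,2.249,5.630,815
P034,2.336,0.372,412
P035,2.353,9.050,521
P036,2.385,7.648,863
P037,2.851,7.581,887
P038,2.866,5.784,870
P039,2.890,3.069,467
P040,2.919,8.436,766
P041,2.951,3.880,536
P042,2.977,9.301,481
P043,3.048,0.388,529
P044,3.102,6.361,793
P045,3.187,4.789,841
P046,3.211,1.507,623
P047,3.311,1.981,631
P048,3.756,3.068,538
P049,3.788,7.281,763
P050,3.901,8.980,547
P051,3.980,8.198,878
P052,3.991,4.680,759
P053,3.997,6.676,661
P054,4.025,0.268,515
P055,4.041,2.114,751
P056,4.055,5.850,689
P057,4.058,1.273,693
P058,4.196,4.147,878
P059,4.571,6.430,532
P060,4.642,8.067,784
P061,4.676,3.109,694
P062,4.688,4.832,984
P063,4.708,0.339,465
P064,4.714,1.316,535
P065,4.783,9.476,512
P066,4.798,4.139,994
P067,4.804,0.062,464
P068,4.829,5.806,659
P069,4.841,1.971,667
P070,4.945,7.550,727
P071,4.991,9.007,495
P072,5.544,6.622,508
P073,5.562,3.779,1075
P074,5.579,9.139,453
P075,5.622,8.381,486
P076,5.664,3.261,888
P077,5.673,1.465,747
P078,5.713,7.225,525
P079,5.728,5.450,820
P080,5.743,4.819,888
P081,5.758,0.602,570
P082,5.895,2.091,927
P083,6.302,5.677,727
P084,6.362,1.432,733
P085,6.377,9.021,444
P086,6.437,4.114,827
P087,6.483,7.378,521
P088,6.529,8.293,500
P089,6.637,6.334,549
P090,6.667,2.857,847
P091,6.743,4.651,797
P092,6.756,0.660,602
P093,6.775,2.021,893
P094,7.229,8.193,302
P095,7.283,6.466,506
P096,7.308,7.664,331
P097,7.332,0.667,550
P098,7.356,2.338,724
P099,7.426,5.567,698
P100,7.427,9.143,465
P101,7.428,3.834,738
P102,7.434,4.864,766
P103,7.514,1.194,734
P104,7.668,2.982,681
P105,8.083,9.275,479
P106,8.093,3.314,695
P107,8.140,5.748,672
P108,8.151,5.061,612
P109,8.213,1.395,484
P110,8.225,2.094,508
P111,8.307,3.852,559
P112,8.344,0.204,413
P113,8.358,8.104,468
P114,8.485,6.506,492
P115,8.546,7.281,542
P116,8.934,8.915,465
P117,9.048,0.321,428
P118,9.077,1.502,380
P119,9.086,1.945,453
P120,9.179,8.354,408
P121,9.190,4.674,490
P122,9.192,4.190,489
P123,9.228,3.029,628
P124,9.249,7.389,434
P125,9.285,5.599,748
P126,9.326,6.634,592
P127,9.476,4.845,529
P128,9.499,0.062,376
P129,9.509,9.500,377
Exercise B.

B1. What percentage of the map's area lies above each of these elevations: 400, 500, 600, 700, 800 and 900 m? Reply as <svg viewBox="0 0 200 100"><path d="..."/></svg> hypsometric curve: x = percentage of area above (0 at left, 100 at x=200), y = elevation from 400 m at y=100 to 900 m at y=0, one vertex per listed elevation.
<svg viewBox="0 0 200 100"><path d="M186 100l-46-20-43-20-29-20-35-20-22-20"/></svg>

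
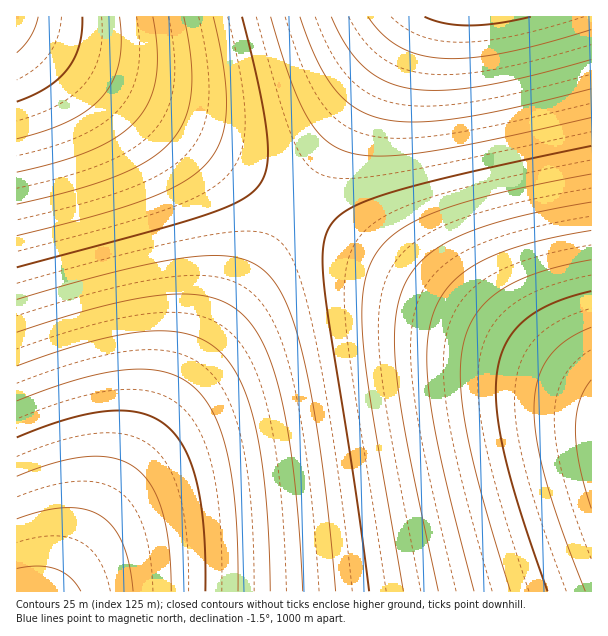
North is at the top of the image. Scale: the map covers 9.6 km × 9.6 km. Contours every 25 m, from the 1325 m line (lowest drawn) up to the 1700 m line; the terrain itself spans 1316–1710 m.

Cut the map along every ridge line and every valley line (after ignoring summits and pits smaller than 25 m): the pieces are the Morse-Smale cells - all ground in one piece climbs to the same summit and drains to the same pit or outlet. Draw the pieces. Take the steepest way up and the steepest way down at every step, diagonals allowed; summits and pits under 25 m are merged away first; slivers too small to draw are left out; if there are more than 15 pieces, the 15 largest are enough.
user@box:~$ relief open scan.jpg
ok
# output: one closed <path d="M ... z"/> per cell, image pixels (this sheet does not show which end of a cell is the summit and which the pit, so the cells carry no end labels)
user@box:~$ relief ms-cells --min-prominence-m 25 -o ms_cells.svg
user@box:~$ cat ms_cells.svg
<path d="M297 205l-9 11-236 375 539 1 1-202z"/><path d="M18 30l-2 0 0 561 35 1 5-5 239-383z"/><path d="M591 16l-177 0-119 188 295 186 2-1z"/><path d="M413 16l-396 0-1 13 280 175z"/>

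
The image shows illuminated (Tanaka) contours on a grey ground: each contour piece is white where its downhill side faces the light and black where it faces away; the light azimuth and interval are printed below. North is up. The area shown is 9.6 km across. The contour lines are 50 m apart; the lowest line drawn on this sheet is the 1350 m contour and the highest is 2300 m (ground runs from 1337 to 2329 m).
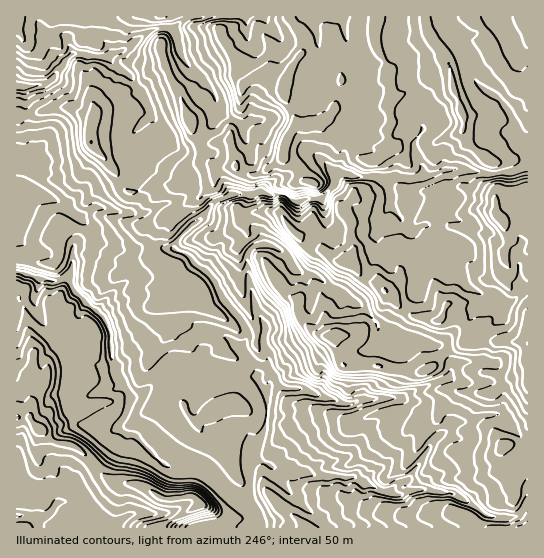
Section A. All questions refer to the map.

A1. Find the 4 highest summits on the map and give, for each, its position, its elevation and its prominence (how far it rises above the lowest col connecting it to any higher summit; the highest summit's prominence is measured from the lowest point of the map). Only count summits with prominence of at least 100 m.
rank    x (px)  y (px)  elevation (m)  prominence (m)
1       499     218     2329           992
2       462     113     2224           142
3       91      142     1851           107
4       201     505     1829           341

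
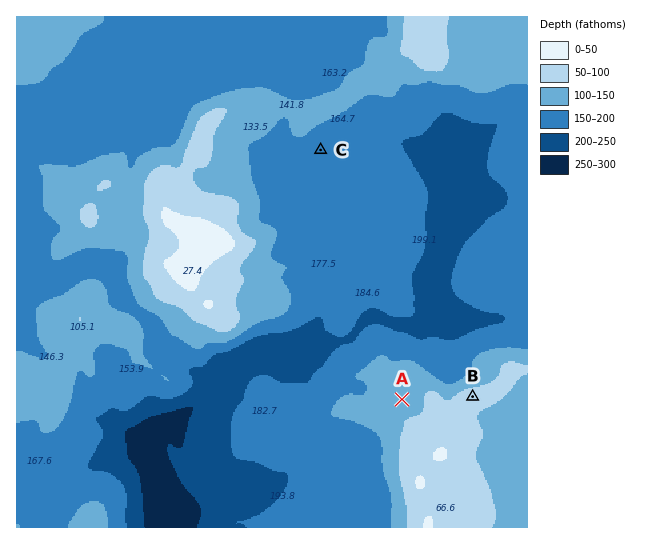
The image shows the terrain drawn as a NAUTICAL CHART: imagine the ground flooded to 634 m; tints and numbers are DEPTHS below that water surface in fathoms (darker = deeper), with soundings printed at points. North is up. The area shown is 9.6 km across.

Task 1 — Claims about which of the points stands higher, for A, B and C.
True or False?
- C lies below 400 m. True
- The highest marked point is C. False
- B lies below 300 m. False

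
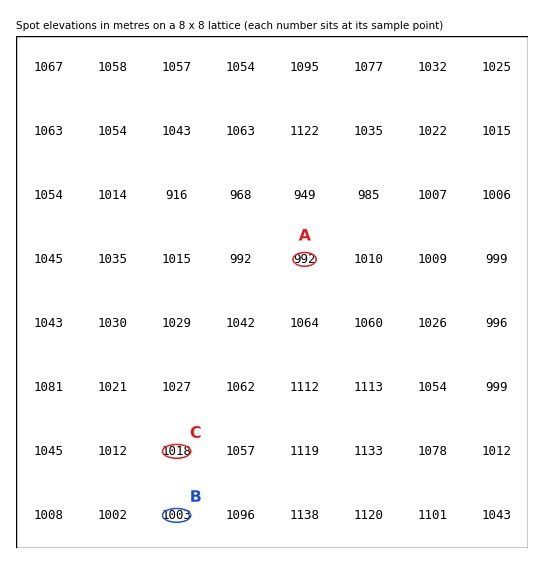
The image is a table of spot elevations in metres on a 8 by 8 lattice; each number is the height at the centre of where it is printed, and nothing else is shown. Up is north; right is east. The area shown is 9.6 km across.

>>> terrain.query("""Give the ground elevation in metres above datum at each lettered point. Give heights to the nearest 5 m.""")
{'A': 990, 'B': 1005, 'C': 1020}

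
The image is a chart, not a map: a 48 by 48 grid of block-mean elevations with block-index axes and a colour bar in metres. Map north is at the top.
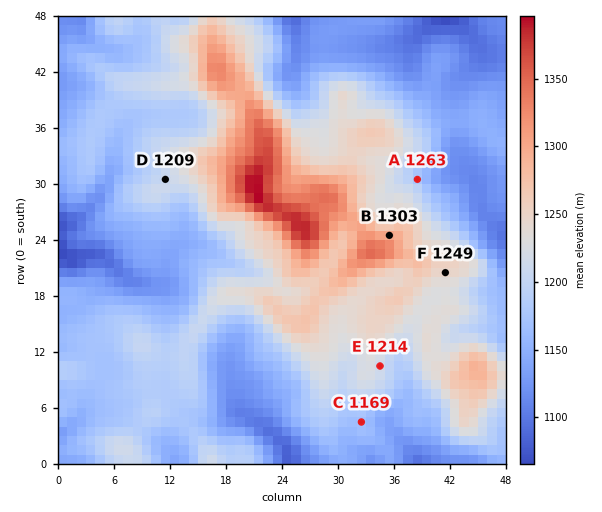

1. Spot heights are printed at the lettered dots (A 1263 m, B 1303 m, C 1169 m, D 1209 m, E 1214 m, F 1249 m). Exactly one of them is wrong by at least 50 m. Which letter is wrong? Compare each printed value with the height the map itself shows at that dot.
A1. A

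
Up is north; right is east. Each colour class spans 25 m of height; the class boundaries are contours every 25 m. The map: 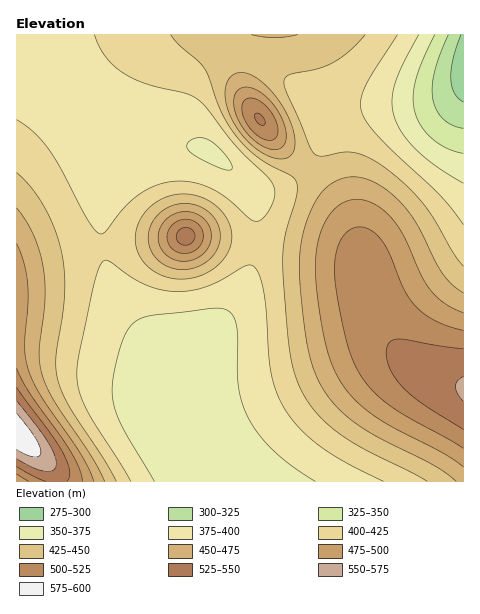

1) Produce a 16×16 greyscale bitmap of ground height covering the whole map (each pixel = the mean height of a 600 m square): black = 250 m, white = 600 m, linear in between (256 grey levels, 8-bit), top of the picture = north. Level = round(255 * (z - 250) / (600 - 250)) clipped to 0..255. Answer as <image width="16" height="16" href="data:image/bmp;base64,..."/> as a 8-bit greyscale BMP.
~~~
<image width="16" height="16" href="data:image/bmp;base64,Qk02BQAAAAAAADYEAAAoAAAAEAAAABAAAAABAAgAAAAAAAABAAATCwAAEwsAAAABAAAAAAAAAAAAAAEBAQACAgIAAwMDAAQEBAAFBQUABgYGAAcHBwAICAgACQkJAAoKCgALCwsADAwMAA0NDQAODg4ADw8PABAQEAAREREAEhISABMTEwAUFBQAFRUVABYWFgAXFxcAGBgYABkZGQAaGhoAGxsbABwcHAAdHR0AHh4eAB8fHwAgICAAISEhACIiIgAjIyMAJCQkACUlJQAmJiYAJycnACgoKAApKSkAKioqACsrKwAsLCwALS0tAC4uLgAvLy8AMDAwADExMQAyMjIAMzMzADQ0NAA1NTUANjY2ADc3NwA4ODgAOTk5ADo6OgA7OzsAPDw8AD09PQA+Pj4APz8/AEBAQABBQUEAQkJCAENDQwBEREQARUVFAEZGRgBHR0cASEhIAElJSQBKSkoAS0tLAExMTABNTU0ATk5OAE9PTwBQUFAAUVFRAFJSUgBTU1MAVFRUAFVVVQBWVlYAV1dXAFhYWABZWVkAWlpaAFtbWwBcXFwAXV1dAF5eXgBfX18AYGBgAGFhYQBiYmIAY2NjAGRkZABlZWUAZmZmAGdnZwBoaGgAaWlpAGpqagBra2sAbGxsAG1tbQBubm4Ab29vAHBwcABxcXEAcnJyAHNzcwB0dHQAdXV1AHZ2dgB3d3cAeHh4AHl5eQB6enoAe3t7AHx8fAB9fX0Afn5+AH9/fwCAgIAAgYGBAIKCggCDg4MAhISEAIWFhQCGhoYAh4eHAIiIiACJiYkAioqKAIuLiwCMjIwAjY2NAI6OjgCPj48AkJCQAJGRkQCSkpIAk5OTAJSUlACVlZUAlpaWAJeXlwCYmJgAmZmZAJqamgCbm5sAnJycAJ2dnQCenp4An5+fAKCgoAChoaEAoqKiAKOjowCkpKQApaWlAKampgCnp6cAqKioAKmpqQCqqqoAq6urAKysrACtra0Arq6uAK+vrwCwsLAAsbGxALKysgCzs7MAtLS0ALW1tQC2trYAt7e3ALi4uAC5ubkAurq6ALu7uwC8vLwAvb29AL6+vgC/v78AwMDAAMHBwQDCwsIAw8PDAMTExADFxcUAxsbGAMfHxwDIyMgAycnJAMrKygDLy8sAzMzMAM3NzQDOzs4Az8/PANDQ0ADR0dEA0tLSANPT0wDU1NQA1dXVANbW1gDX19cA2NjYANnZ2QDa2toA29vbANzc3ADd3d0A3t7eAN/f3wDg4OAA4eHhAOLi4gDj4+MA5OTkAOXl5QDm5uYA5+fnAOjo6ADp6ekA6urqAOvr6wDs7OwA7e3tAO7u7gDv7+8A8PDwAPHx8QDy8vIA8/PzAPT09AD19fUA9vb2APf39wD4+PgA+fn5APr6+gD7+/sA/Pz8AP39/QD+/v4A////ANTTqHlfVFFSVFlfaHF8iZrvwYlmV1JSVFlhbXqJl6a20ZlxXVVSU1Zea3yPorPBz62CaFtVUlNXYnOJoLXF0NiefmldVlJSV2R4kqu/ys7On4JtYFlWVVhke5eywsXAt6KFcGVjZWNgZ32btsK+r5+ghXJsd4mHc21/nbjBt6KMmIFxcYe0todyfpu0vK+Wfo16bm2AoqR/bXiTqa6giHKAc2lla3V0ZmR1iJeZi3Vjdm1mYWBgXV13joSEgnNfUW5pZWJgX150sKl8dnFhTD1paGdmZ2hskLiSdnNrWkIsZ2hpbG9zeo6Tg315cF5EJmdoa3B2fISLjY2KhHppUC0="/>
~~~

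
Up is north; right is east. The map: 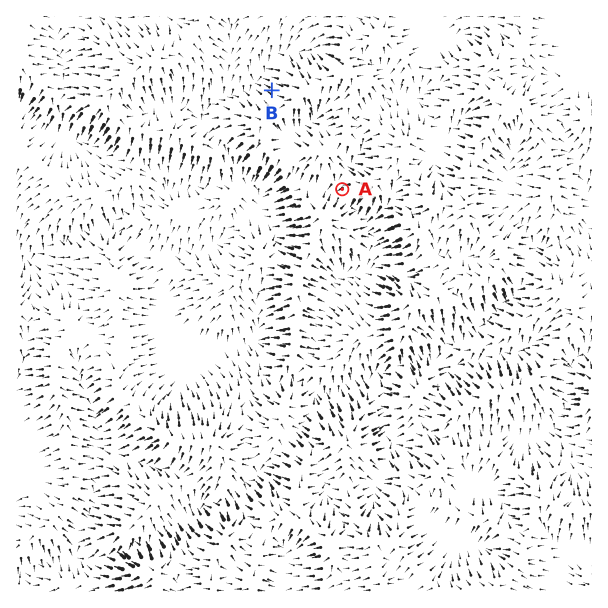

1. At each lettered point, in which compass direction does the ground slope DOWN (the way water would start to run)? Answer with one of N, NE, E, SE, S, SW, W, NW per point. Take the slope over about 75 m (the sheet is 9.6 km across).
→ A SW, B NW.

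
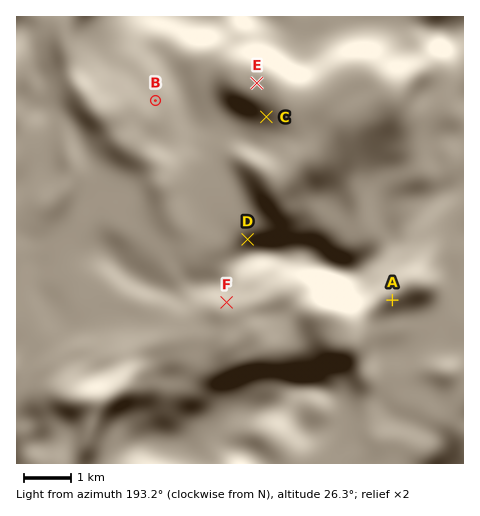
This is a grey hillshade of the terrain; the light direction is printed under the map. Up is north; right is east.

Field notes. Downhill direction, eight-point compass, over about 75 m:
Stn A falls N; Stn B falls SW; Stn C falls NE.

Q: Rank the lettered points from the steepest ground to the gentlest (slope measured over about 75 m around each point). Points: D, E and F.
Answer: D F E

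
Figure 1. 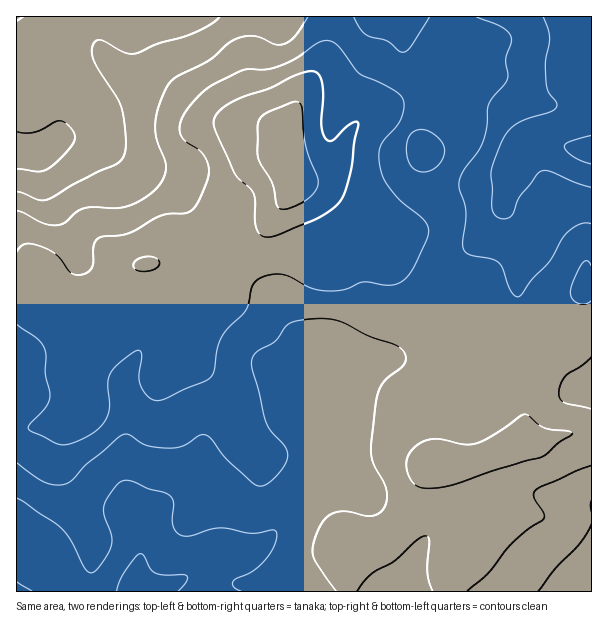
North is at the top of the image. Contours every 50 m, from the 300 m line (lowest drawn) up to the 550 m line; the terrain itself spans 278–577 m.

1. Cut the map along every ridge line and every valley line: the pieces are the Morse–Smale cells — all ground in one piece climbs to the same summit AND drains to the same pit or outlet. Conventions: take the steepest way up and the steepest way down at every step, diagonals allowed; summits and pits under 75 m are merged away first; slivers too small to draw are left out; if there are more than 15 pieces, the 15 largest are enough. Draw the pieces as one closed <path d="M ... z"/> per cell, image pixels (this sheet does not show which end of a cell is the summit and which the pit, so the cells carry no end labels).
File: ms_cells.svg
<path d="M294 176l-4 15-6 10-20 30-12 11-27 12-40 2-48 10-25 30-13 24-4-4-36-18-11-10-7-14-11 4-14 1 1 313 430 0 1-16 8-18 40-37 2-15-16-45-3-3-14 5-31 0-16-19-9-16 0-18 35-20 4-9 2-18-10-27-12-12-30-21-6-16-1-41-34-2-13-4-26-39-22-19z"/><path d="M591 16l-259 0-2 25-5 16-24 39-13 27-2 18 3 20 5 15 6 2 17 0 12-6 8-8 13-33 18-17 9 0 10 4 27 20 12 11 0 4-15 13-27 18-12 4-12 0-27-7-16 1-12-1-9-5-1 3 23 22 26 39 13 4 34 2 1 41 6 16 30 21 12 12 5 9 5 18 0 11-4 12-5 8 15-3 21-9 8 0 33 9 7 5 5-34 14-29 12-18 29-29 7-1z"/><path d="M330 16l-313 0-1 262 14 0 11-4 2 8 16 16 36 18 4 4 13-24 25-30 48-10 40-2 27-12 16-17 22-34 4-18-6-20-2-25 15-32 24-39 5-16z"/><path d="M591 433l-21 0-27 7-22 0-40 19 15 41 2 18-46 45-4 13 1 16 143-1z"/><path d="M591 286l-6 0-29 29-12 18-14 29-5 34-7-5-33-9-8 0-12 6-36 10-20 12 0 18 9 16 16 19 31 0 33-11 23-12 22 0 18-6 31-2z"/>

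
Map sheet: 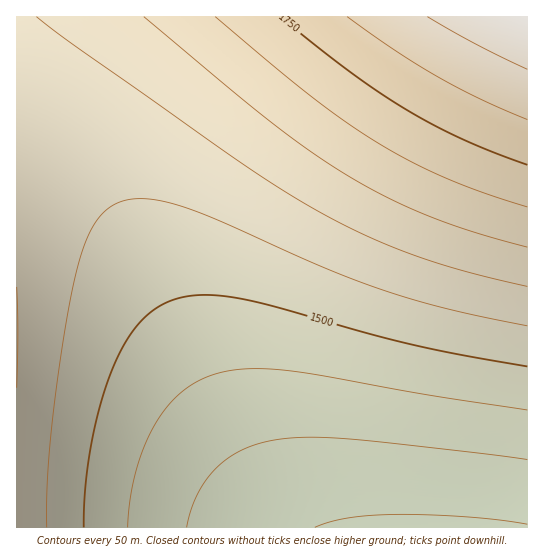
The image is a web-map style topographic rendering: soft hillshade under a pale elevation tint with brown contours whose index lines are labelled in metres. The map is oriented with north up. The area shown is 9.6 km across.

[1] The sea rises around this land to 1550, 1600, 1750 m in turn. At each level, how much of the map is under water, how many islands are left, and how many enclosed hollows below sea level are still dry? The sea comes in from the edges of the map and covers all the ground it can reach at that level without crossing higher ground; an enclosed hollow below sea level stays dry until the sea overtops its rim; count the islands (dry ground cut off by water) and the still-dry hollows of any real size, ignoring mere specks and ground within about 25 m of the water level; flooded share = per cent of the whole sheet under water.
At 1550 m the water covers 48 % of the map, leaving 0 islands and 0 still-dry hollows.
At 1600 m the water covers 70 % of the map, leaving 0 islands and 0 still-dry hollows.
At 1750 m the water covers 92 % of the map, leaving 0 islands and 0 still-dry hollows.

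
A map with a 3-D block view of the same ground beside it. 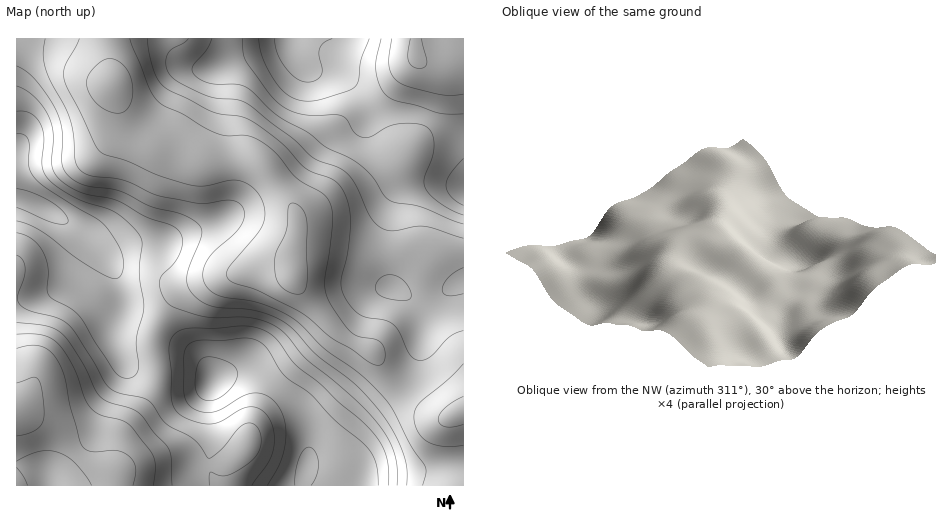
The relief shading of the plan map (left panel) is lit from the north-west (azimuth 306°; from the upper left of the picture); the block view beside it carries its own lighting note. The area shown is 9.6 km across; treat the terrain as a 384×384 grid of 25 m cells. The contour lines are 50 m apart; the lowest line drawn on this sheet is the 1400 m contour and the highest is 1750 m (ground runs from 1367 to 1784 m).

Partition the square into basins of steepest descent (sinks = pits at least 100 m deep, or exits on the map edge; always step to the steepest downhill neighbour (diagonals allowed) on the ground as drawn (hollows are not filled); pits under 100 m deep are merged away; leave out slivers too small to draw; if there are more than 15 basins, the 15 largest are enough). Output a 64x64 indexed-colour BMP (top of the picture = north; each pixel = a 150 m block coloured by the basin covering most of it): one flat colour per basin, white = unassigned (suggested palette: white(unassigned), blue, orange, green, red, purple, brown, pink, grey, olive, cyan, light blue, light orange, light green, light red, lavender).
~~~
<image width="64" height="64" href="data:image/bmp;base64,Qk12CAAAAAAAAHYAAAAoAAAAQAAAAEAAAAABAAQAAAAAAAAIAAATCwAAEwsAABAAAAAAAAAA////ALR3HwAOf/8ALKAsACgn1gC9Z5QAS1aMAMJ34wB/f38AIr28AM++FwDox64AeLv/AIrfmACWmP8A1bDFADMzMzMzMzMzMzMzMzMzMzMzMzMzMzMzMzMzMzMzMzMzMzMzMzMzMzMzMzMzMzMzMzMzMzMzMzMzMzMzMzMzMzMzMzMzMzMyMzMzMzMzMzMzMzMzMzMzMzMzMzMzMzMzMzMzMzMzIiIzMzMzMzMzMzMzMzMzMzMzMzMzMzMzMzMzMzMzMzIiIjMzMzMzMzMzMzMzMzMzMzMzMzMzMzMzMzMzMzMzIiIiMzMzMzMzMzMzMzMzMzMzMzMzMzMzMzMzMzMzMzIiIiIjMzMzMzMzMzMzMzMzMzMzMzMzMzMzMzMzMzMzIiIiIiMzMzMzMzMzMzMzMzMzMzMzMzMzMzMzMzMzMzIiIiIiIjMzMzMzMzMzMzMzMzMzMzMzMzMzMzMzMzMyIiIiIiIiIzMzMzMzMzMzMzMzMzMzMzMzMzMzMzMzIiIiIiIiIiIiMzMzMzMzMzMzMzMzMzMzMzMzMzMxERMiIiIiIiIiIiIzMzMzMzMzMzMzMzMzMzMzMzMzMxERESIiIiIiIiIiIiMzMzMzMzMzMzMzMzMzMzMzMzMxERERIiIiIiIiIiIiIzMzMzMzMzMzMzMzMzMzMzMzMxEREREiIiIiIiIiIiIiMzMzMzMzMzMzMzMzMzMzMzMxERERESIiIiIiIiIiIiIzMzMzMzMzMzMzMzMzMzMzMxERERERIiIiIiIiIiIiIjMzMzMzMzMzMzMzMzMzMzMxEREREREiIiIiIiIiIiIiMzMzMzMzMzMzMzMzMzMzMxERERERESIiIiIiIiIiIiIzMzMzMzMzMzMzMzMzMzMxERERERERIiIiIiIiIiIiIjMzMzMzMzMzMzMzMzMzMxEREREREREiIiIiIiIiIiIiMzMzMzMzMzMzMzMzMzMRERERERERESIiIiIiIiIiIiIzMzMzMzMzMzMzMzMzMRERERERERERIiIiIiIiIiIiIjMzMzMzMzMzMzMzMzMREREREREREREiIiIiIiIiIiIiIzMzMzMzMzMzMzMzMRERERERERERESIiIiIiIiIiIiIjMzMzMzMzMzMzMzMRERERERERERERIiIiIiIiIiIiIiIzMzMzMzMzMzMzMREREREREREREREiIiIiIiIiIiIiIiMzMzMzMzMzMzMRERERERERERERESIiIiIiIiIiIiIiIjMzMzMzMzMzMRERERERERERERERIiIiIiIiIiIiIiIiIzMzMzMzMzMREREREREREREREREiIiIiIiIiIiIiIiIiIjMzMzMzMxERERERERERERERESIiIiIiIiIiIiIiIiIiIiIzMzMxERERERERERERERERIiIiIiIiIiIiIiIiIiIiIiIiIiEREREREREREREREREiIiIiIiIiIiIiIiIiIiIiIiIiIRERERERERERERERESIiIiIiIiIiIiIiIiIiIiIiIiIiERERERERERERERERIiIiIiIiIiIiIiIiIiIiIiIiIiIREREREREREREREREiIiIiIiIiIiIiIiIiIiIiIiIiIhERERERERERERERESIiIiIiIiIiIiIiIiIiIiIiIiIiERERERERERERERERIiIiIiIiIiIiIiIiIiIiIiIiIiIREREREREREREREREiIiIiIiIiIiIiIiIiIiIiIiIiIhERERERERERERERESIiIiIiIiIiIiIiIiIiIiIiIiIiERERERERERERERERIiIiIiIiIiIiIiIiIiIiIiIiIiEREREREREREREREREiIiIiIiIiIiIiIiIiIiIiIiIiERERERERERERERERESIiIiIiIiIiIiIiIiIiIiIiIiIRERERERERERERERERIiIiIiIiIiIiIiIiIiIiIiIiIREREREREREREREREREiIiIiIiIiIiIiIiIiIiIiIiIRERERERERERERERERESIiIiIiIiIiIiIiIiIiIiIiIRERERERERERERERERERIiIiIiIiIiIiIiIiIiERIiIREREREREREREREREREREiIiIiIiIiIiIiIiIRERERERERERERERERERERERERESIiIiIiIiIiIiIhERERERERERERERERERERERERERERIiIiIiIiIiIiIREREREREREREREREREREREREREREREiIiIiIiIiIiIRERERERERERERERERERERERERERERESIiIiIiIiIiIRERERERERERERERERERERERERERERERIiIiIiIiIiIREREREREREREREREREREREREREREREREiIiIiIiIiIRERERERERERERERERERERERERERERERESIiIiIiIiIhERERERERERERERERERERERERERERERERIiIiIiIiIhEREREREREREREREREREREREREREREREREiIiIiIiIiERERERERERERERERERERERERERERERERESIiIiIiIiIRERERERERERERERERERERERERERERERERIiIiIiIiIhEREREREREREREREREREREREREREREREREiIiIiIiIhERERERERERERERERERERERERERERERERESIiIiIiIiERERERERERERERERERERERERERERERERERIiIiIiIiIREREREREREREREREREREREREREREREREREiIiIiIiIhERERERERERERERERERERERERERERERERESIiIiIiIiERERERERERERERERERERERERERERERERER"/>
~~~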